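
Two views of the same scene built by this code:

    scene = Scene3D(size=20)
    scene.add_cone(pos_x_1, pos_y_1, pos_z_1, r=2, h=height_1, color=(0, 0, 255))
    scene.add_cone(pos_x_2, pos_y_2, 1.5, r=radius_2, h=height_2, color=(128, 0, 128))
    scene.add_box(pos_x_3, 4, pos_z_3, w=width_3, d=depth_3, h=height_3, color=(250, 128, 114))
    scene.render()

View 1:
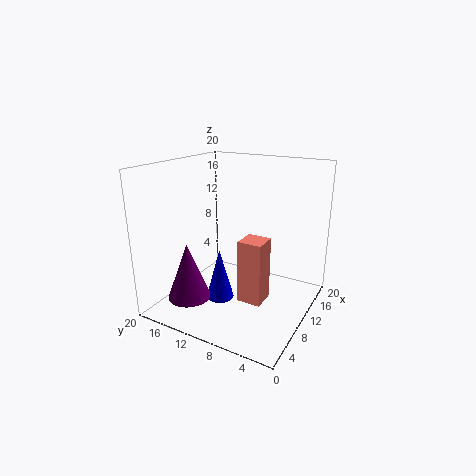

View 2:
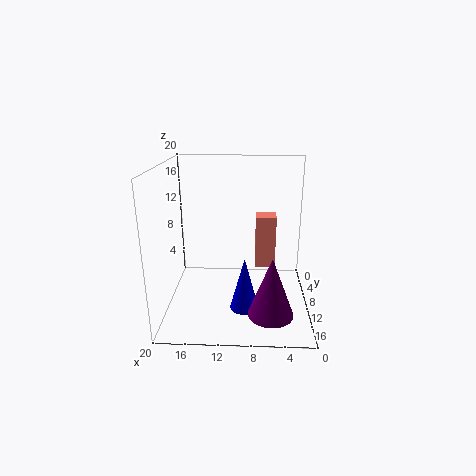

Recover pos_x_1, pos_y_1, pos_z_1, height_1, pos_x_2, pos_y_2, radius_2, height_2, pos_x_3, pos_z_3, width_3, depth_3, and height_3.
pos_x_1 = 9
pos_y_1 = 12.5
pos_z_1 = 0.5
height_1 = 7.5
pos_x_2 = 5.5
pos_y_2 = 15.5
radius_2 = 3
height_2 = 8
pos_x_3 = 4.5
pos_z_3 = 4
width_3 = 3
depth_3 = 3
height_3 = 8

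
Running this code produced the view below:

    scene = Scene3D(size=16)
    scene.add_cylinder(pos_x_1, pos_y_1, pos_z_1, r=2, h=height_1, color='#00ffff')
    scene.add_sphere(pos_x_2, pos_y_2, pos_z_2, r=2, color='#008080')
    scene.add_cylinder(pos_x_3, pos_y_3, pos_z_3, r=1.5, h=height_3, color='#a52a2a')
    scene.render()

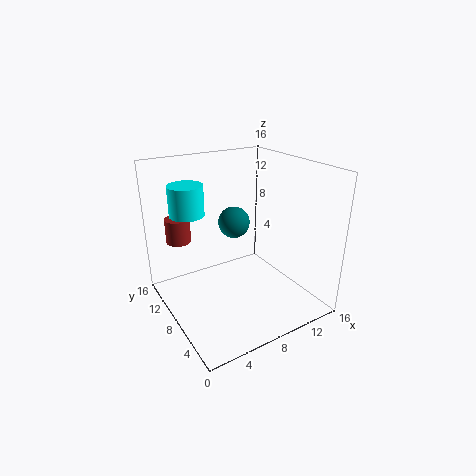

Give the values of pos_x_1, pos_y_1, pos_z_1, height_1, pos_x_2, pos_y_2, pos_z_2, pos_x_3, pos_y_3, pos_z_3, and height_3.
pos_x_1 = 4; pos_y_1 = 12.5; pos_z_1 = 10; height_1 = 3.5; pos_x_2 = 10.5; pos_y_2 = 13; pos_z_2 = 7.5; pos_x_3 = 3.5; pos_y_3 = 14.5; pos_z_3 = 6; height_3 = 3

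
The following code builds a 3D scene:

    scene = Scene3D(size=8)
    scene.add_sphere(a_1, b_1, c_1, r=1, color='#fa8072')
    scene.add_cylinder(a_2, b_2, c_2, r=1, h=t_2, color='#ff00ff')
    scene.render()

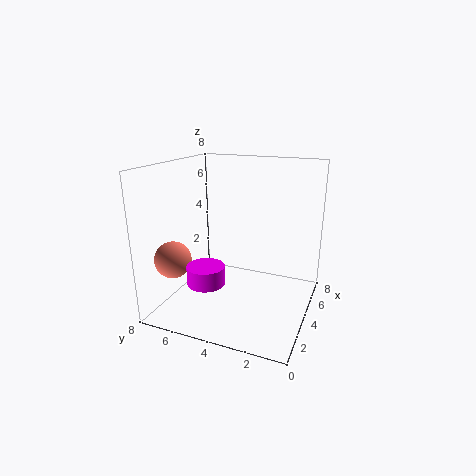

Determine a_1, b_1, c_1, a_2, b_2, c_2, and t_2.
a_1 = 2; b_1 = 7; c_1 = 3; a_2 = 2; b_2 = 5; c_2 = 2; t_2 = 1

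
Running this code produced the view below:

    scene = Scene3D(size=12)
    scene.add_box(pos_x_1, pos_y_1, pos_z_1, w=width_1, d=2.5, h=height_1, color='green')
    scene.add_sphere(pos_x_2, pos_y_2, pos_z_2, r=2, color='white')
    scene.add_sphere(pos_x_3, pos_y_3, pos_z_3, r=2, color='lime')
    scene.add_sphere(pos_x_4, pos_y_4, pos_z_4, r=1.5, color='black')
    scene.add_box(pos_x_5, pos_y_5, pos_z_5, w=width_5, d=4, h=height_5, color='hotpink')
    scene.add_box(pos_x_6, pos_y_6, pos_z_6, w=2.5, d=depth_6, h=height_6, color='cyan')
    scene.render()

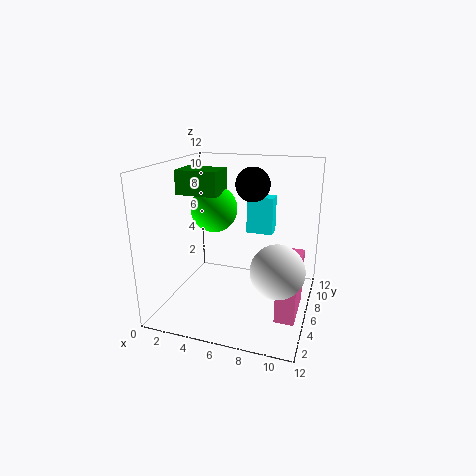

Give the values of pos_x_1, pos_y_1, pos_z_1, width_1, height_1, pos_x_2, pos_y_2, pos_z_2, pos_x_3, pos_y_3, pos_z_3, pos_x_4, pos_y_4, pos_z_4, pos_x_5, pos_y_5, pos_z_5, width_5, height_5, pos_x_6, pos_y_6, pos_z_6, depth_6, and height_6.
pos_x_1 = 1, pos_y_1 = 5, pos_z_1 = 9.5, width_1 = 3.5, height_1 = 2, pos_x_2 = 10, pos_y_2 = 3, pos_z_2 = 5, pos_x_3 = 3.5, pos_y_3 = 7, pos_z_3 = 8, pos_x_4 = 6.5, pos_y_4 = 8.5, pos_z_4 = 10, pos_x_5 = 10, pos_y_5 = 2.5, pos_z_5 = 1, width_5 = 1.5, height_5 = 4.5, pos_x_6 = 5.5, pos_y_6 = 10, pos_z_6 = 5, depth_6 = 1.5, height_6 = 3.5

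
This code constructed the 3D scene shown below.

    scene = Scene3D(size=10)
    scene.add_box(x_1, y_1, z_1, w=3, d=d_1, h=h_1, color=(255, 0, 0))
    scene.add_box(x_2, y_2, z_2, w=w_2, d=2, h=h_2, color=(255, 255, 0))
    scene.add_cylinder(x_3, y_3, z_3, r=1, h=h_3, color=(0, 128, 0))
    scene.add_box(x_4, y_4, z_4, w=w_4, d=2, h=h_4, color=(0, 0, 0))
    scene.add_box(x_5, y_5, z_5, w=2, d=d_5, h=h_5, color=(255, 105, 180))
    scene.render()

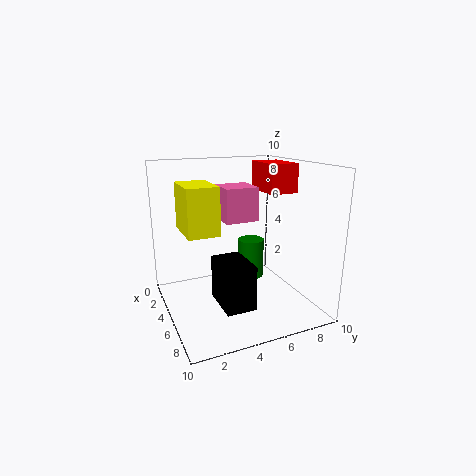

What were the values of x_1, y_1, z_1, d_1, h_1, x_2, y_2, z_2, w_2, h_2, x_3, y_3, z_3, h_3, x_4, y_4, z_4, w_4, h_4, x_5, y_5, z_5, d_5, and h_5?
x_1 = 3
y_1 = 7
z_1 = 8
d_1 = 2
h_1 = 2
x_2 = 4
y_2 = 1
z_2 = 6
w_2 = 3
h_2 = 3
x_3 = 3
y_3 = 7
z_3 = 1
h_3 = 3
x_4 = 5
y_4 = 3
z_4 = 1
w_4 = 3
h_4 = 3
x_5 = 6
y_5 = 3
z_5 = 7
d_5 = 2
h_5 = 2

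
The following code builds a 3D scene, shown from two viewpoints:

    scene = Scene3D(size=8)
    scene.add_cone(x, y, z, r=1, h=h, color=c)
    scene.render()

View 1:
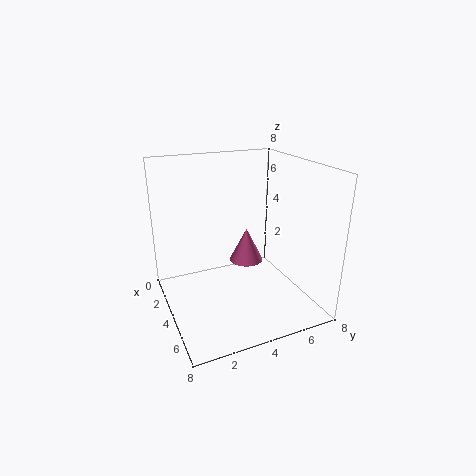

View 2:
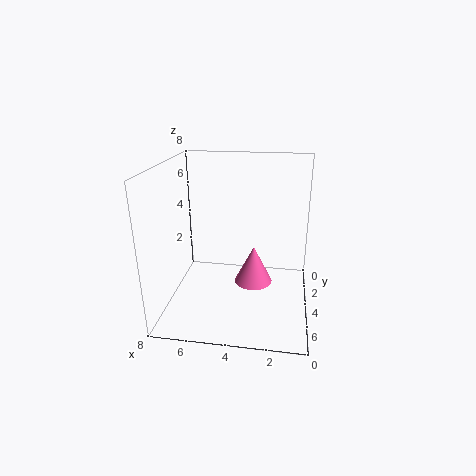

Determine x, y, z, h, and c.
x = 3
y = 5
z = 2
h = 2
c = 'hotpink'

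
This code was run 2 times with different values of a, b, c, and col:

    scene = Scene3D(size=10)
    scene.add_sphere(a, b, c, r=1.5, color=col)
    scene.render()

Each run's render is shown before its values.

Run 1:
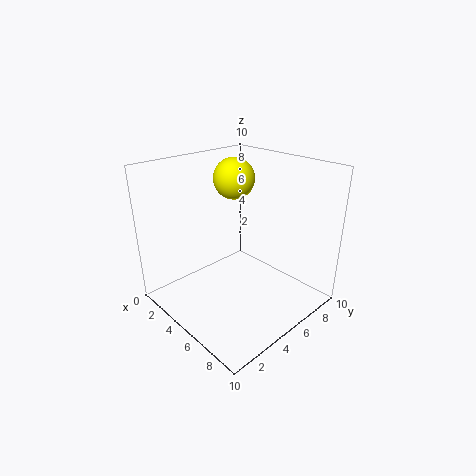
a = 3, b = 6.5, c = 8.5, col = 'yellow'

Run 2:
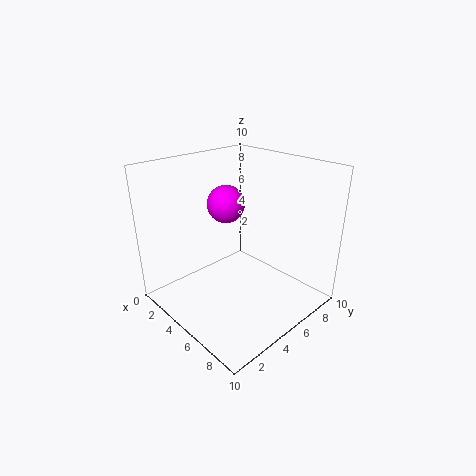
a = 1.5, b = 7, c = 6, col = 'magenta'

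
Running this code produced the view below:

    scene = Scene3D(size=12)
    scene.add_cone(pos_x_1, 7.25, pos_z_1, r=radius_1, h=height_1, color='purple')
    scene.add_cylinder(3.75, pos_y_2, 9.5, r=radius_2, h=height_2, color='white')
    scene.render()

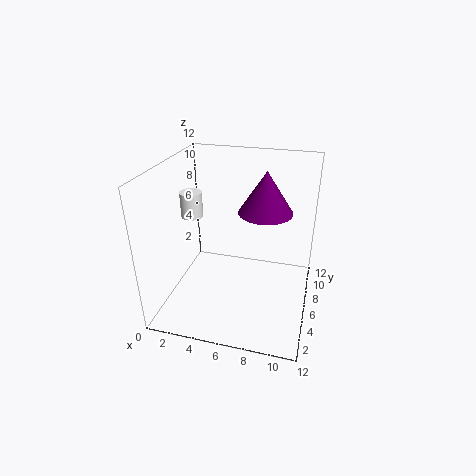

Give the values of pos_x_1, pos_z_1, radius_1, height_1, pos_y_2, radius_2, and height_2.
pos_x_1 = 8, pos_z_1 = 8, radius_1 = 2.25, height_1 = 3.5, pos_y_2 = 2.25, radius_2 = 0.75, height_2 = 1.75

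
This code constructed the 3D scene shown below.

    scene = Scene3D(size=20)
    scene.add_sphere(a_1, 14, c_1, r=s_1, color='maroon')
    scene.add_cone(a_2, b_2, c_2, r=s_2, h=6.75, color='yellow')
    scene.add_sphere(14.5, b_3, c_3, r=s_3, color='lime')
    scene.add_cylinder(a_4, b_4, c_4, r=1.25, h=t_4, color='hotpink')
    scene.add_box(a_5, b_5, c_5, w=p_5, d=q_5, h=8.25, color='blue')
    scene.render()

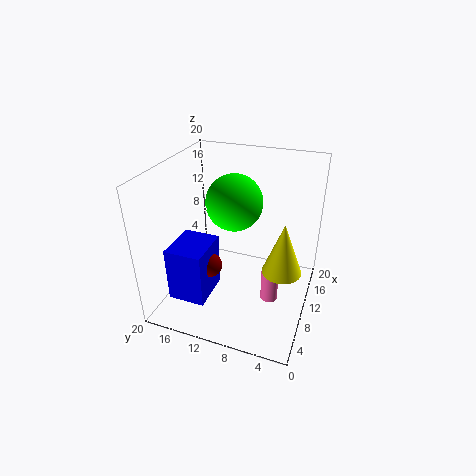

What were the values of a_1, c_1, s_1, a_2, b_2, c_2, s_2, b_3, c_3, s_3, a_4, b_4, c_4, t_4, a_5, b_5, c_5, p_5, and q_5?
a_1 = 9; c_1 = 5; s_1 = 1.75; a_2 = 7; b_2 = 3; c_2 = 8.25; s_2 = 2.5; b_3 = 12.25; c_3 = 13; s_3 = 4.25; a_4 = 10.5; b_4 = 5.25; c_4 = 0.25; t_4 = 5; a_5 = 5.25; b_5 = 13.75; c_5 = 0.25; p_5 = 6.5; q_5 = 5.5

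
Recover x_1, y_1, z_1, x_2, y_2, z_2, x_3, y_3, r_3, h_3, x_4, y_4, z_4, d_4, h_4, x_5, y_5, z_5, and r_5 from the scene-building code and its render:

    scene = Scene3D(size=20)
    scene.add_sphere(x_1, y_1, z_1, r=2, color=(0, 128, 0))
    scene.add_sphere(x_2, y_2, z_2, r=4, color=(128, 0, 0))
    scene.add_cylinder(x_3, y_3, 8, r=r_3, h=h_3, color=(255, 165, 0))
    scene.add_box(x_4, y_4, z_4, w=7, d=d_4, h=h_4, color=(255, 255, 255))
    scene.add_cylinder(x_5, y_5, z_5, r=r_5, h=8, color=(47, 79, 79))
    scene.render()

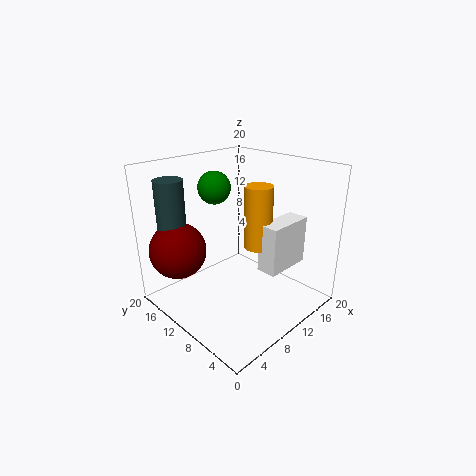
x_1 = 6, y_1 = 10, z_1 = 18, x_2 = 4, y_2 = 16, z_2 = 8, x_3 = 13, y_3 = 9, r_3 = 2, h_3 = 9, x_4 = 12, y_4 = 5, z_4 = 5, d_4 = 3, h_4 = 7, x_5 = 4, y_5 = 17, z_5 = 10, r_5 = 2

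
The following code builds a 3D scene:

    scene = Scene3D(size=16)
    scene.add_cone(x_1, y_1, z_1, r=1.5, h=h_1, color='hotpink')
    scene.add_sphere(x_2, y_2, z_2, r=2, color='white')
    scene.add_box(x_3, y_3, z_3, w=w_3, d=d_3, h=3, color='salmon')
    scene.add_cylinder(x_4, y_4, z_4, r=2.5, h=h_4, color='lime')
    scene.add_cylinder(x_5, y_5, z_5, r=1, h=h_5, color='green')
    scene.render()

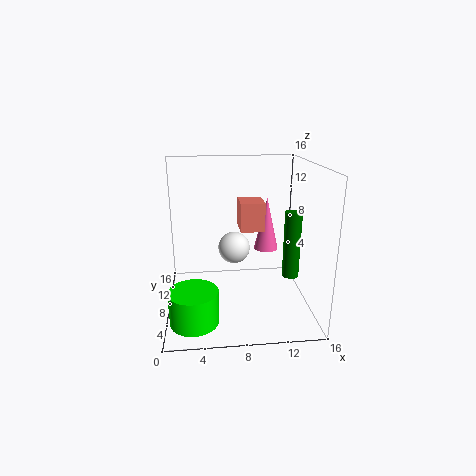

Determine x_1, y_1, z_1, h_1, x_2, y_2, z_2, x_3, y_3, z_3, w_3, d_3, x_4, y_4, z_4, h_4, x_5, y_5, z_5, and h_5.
x_1 = 12
y_1 = 12
z_1 = 5
h_1 = 6.5
x_2 = 8
y_2 = 12.5
z_2 = 5
x_3 = 8
y_3 = 5.5
z_3 = 9.5
w_3 = 2.5
d_3 = 3
x_4 = 3
y_4 = 3
z_4 = 1
h_4 = 3.5
x_5 = 14.5
y_5 = 9
z_5 = 2.5
h_5 = 8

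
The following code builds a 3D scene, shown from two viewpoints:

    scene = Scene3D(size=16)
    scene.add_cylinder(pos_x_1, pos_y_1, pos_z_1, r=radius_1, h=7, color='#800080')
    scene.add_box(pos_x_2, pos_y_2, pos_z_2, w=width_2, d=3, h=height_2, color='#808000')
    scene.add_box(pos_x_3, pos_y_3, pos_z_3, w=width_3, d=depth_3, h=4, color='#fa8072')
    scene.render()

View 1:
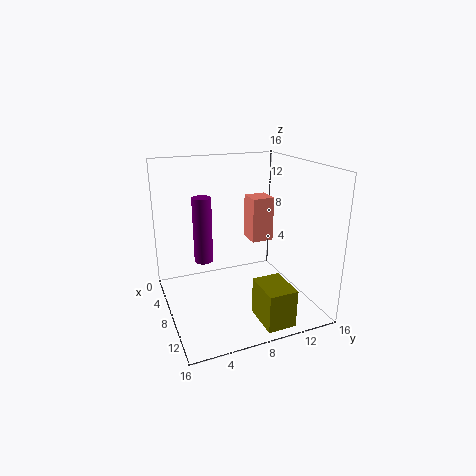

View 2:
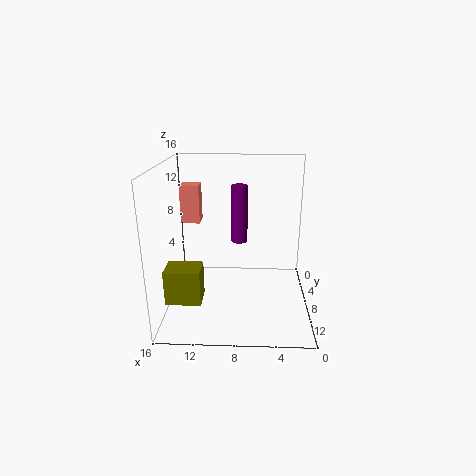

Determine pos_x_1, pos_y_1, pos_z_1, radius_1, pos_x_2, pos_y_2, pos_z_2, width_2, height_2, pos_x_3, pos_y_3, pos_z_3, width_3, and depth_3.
pos_x_1 = 8; pos_y_1 = 4; pos_z_1 = 6; radius_1 = 1; pos_x_2 = 12; pos_y_2 = 8; pos_z_2 = 1; width_2 = 4; height_2 = 4; pos_x_3 = 12; pos_y_3 = 7; pos_z_3 = 10; width_3 = 2; depth_3 = 2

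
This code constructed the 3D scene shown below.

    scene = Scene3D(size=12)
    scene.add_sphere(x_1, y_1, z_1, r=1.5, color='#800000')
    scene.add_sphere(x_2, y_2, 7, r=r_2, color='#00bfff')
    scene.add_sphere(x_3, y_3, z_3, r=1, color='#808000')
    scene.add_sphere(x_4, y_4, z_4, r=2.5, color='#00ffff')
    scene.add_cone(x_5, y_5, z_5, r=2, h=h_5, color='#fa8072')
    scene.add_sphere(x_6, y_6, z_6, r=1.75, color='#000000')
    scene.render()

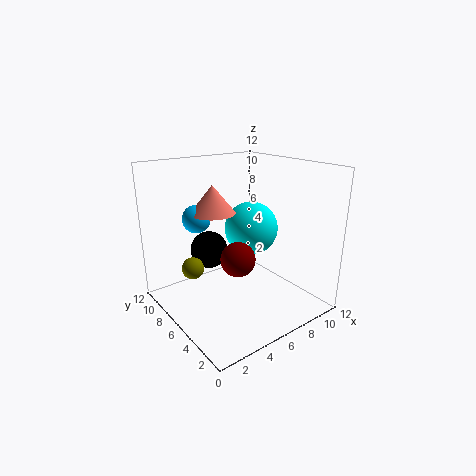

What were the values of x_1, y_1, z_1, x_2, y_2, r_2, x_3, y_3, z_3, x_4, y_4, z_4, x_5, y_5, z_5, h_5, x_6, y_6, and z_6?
x_1 = 6; y_1 = 6; z_1 = 4; x_2 = 4.25; y_2 = 9.75; r_2 = 1.25; x_3 = 3.5; y_3 = 9.5; z_3 = 2.5; x_4 = 9.25; y_4 = 8.25; z_4 = 5.5; x_5 = 5.5; y_5 = 9; z_5 = 7.5; h_5 = 2.5; x_6 = 5.75; y_6 = 10.25; z_6 = 3.5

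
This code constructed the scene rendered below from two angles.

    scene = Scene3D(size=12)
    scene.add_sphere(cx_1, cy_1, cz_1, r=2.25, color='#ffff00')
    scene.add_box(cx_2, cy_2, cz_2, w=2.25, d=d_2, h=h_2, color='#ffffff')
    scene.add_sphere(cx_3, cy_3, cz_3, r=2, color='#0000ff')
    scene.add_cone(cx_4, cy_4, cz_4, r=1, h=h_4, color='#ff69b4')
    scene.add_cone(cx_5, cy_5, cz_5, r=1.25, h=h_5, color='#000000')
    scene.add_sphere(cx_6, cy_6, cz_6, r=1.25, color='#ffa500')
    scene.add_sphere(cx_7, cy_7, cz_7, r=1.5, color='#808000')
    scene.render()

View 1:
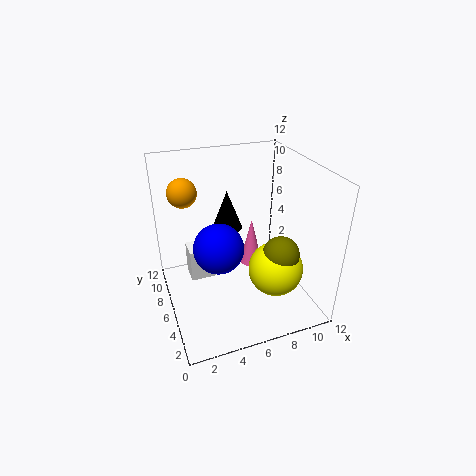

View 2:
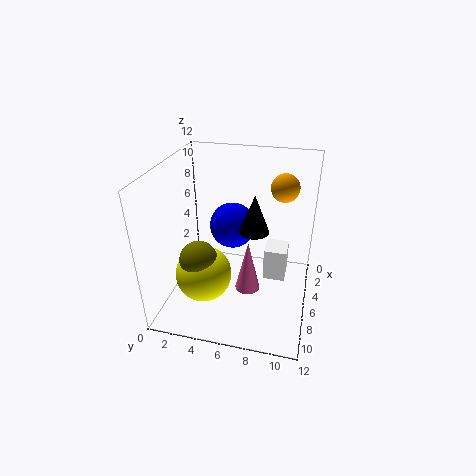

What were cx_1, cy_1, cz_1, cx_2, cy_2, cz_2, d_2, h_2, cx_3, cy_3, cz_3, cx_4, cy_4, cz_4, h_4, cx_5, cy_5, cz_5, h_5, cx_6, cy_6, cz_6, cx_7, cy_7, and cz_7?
cx_1 = 8.5
cy_1 = 3.75
cz_1 = 3.75
cx_2 = 2.25
cy_2 = 8
cz_2 = 1
d_2 = 2
h_2 = 3
cx_3 = 4
cy_3 = 5
cz_3 = 6
cx_4 = 7.75
cy_4 = 7.25
cz_4 = 2.5
h_4 = 4.25
cx_5 = 5.5
cy_5 = 7.25
cz_5 = 6.5
h_5 = 3.25
cx_6 = 2.25
cy_6 = 9.25
cz_6 = 9.25
cx_7 = 8.75
cy_7 = 3.5
cz_7 = 5.25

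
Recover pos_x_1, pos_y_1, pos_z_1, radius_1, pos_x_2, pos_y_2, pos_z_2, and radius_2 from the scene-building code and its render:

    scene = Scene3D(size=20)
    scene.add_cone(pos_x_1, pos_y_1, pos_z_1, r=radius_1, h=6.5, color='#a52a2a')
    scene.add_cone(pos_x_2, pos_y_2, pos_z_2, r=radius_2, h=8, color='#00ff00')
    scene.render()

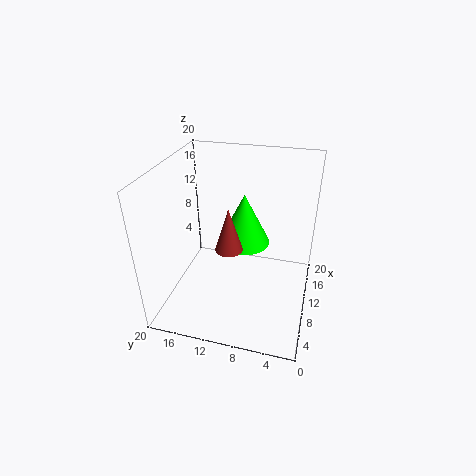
pos_x_1 = 10.5
pos_y_1 = 11.5
pos_z_1 = 7.5
radius_1 = 2
pos_x_2 = 15.5
pos_y_2 = 10.5
pos_z_2 = 6
radius_2 = 4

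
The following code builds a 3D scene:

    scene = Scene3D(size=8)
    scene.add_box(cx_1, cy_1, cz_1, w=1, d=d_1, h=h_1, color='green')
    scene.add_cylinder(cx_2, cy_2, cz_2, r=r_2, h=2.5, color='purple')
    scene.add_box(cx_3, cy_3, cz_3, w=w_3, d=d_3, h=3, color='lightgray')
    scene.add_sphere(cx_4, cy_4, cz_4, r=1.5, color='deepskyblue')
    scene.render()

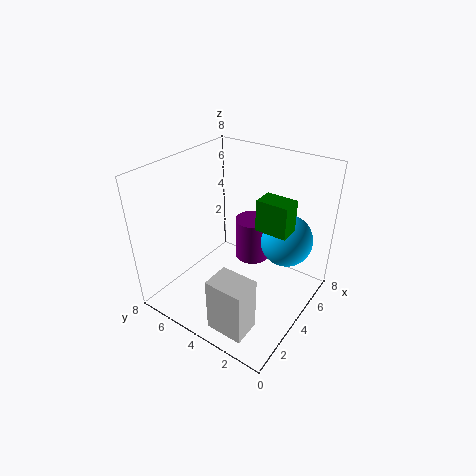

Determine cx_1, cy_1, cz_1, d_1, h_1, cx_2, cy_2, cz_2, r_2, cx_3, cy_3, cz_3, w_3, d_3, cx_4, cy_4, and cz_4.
cx_1 = 2.5
cy_1 = 0.5
cz_1 = 6
d_1 = 1.5
h_1 = 1.5
cx_2 = 5.5
cy_2 = 4
cz_2 = 2
r_2 = 1
cx_3 = 0.5
cy_3 = 1.5
cz_3 = 0.5
w_3 = 1.5
d_3 = 2
cx_4 = 6
cy_4 = 2
cz_4 = 3.5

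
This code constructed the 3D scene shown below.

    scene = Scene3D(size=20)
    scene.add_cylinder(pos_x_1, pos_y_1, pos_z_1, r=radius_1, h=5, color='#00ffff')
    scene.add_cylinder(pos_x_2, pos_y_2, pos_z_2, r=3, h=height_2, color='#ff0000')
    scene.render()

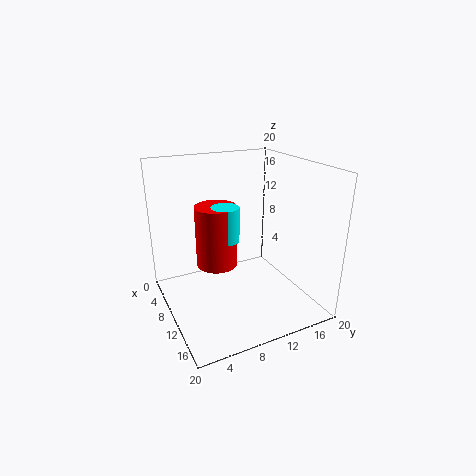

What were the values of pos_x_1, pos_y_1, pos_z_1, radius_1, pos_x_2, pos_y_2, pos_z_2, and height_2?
pos_x_1 = 8; pos_y_1 = 9; pos_z_1 = 9; radius_1 = 2; pos_x_2 = 7; pos_y_2 = 8; pos_z_2 = 5; height_2 = 9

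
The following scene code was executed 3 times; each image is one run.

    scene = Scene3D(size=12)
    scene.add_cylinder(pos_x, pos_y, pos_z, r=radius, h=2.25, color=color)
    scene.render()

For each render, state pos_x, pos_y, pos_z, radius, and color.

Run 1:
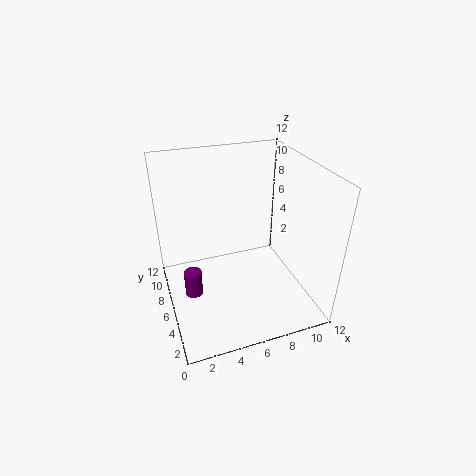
pos_x = 2; pos_y = 6.25; pos_z = 1; radius = 0.75; color = 'purple'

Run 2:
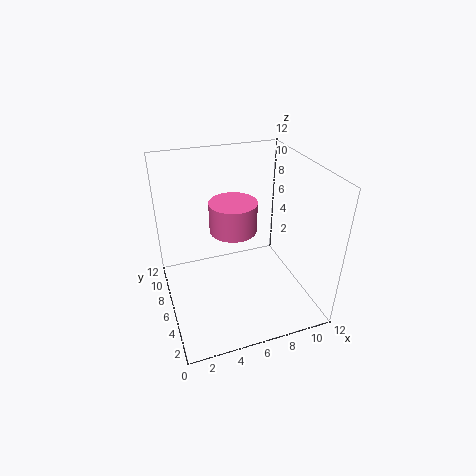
pos_x = 5; pos_y = 4.25; pos_z = 8; radius = 1.75; color = 'hotpink'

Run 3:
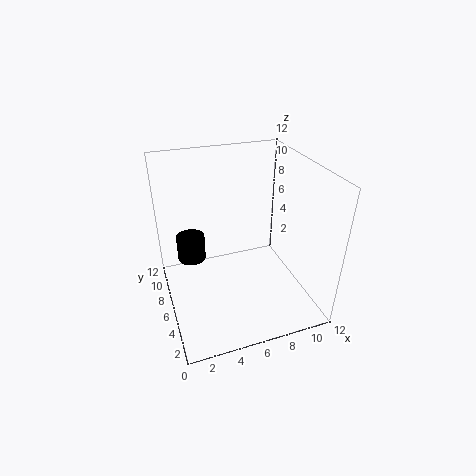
pos_x = 2.5; pos_y = 8.75; pos_z = 3; radius = 1.25; color = 'black'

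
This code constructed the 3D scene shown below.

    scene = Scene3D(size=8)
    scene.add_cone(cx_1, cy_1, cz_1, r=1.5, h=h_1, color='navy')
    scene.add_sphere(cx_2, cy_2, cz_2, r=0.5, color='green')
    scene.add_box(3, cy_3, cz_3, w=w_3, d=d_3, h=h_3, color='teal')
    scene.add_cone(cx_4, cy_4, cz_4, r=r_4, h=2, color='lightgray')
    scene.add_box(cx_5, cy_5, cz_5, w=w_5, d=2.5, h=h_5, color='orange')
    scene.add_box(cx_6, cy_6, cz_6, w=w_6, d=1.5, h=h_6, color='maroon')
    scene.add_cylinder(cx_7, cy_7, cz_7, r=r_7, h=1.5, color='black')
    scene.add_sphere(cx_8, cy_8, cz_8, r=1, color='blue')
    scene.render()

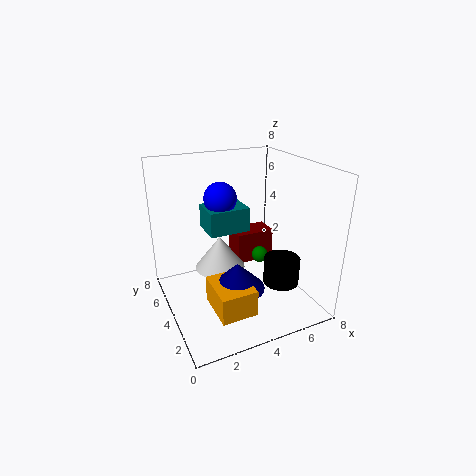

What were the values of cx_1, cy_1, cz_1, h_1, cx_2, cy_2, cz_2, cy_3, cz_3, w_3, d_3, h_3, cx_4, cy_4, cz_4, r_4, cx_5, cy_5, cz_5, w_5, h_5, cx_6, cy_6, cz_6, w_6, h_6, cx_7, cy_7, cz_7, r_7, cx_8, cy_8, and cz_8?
cx_1 = 3.5
cy_1 = 3
cz_1 = 1.5
h_1 = 1.5
cx_2 = 6
cy_2 = 5
cz_2 = 2
cy_3 = 5.5
cz_3 = 3.5
w_3 = 2.5
d_3 = 2
h_3 = 1.5
cx_4 = 3.5
cy_4 = 5.5
cz_4 = 1.5
r_4 = 1.5
cx_5 = 2
cy_5 = 1.5
cz_5 = 0.5
w_5 = 2
h_5 = 1.5
cx_6 = 5
cy_6 = 6
cz_6 = 1
w_6 = 2.5
h_6 = 2
cx_7 = 6
cy_7 = 2.5
cz_7 = 1.5
r_7 = 1
cx_8 = 4
cy_8 = 6.5
cz_8 = 5.5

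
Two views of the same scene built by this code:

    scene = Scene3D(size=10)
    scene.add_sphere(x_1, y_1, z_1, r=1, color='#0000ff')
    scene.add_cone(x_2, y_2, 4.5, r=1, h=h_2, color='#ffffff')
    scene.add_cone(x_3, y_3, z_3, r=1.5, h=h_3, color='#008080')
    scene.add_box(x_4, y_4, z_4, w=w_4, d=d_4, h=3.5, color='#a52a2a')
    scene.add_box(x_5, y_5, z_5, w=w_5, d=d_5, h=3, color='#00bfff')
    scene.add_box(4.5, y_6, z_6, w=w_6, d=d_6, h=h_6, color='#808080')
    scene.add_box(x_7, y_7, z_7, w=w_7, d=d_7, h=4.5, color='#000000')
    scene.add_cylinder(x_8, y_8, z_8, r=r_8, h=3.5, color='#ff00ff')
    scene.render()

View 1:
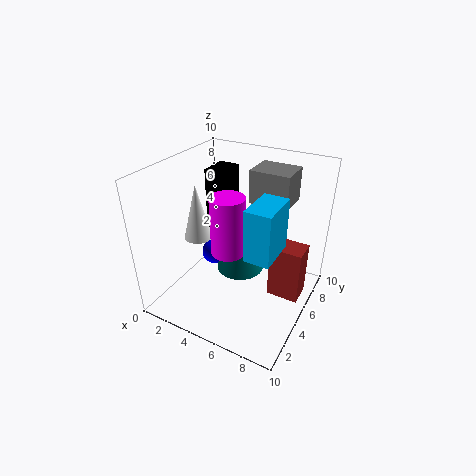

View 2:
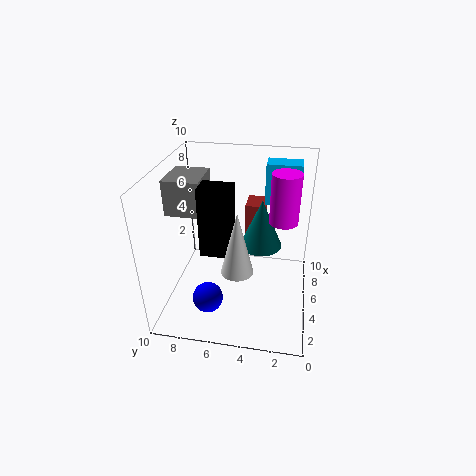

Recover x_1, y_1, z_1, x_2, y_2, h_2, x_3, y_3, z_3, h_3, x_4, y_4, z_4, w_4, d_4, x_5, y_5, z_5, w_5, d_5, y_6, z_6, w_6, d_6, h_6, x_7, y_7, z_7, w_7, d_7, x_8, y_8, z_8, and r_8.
x_1 = 2, y_1 = 6.5, z_1 = 2, x_2 = 2, y_2 = 4.5, h_2 = 4, x_3 = 6, y_3 = 3.5, z_3 = 4, h_3 = 3.5, x_4 = 8, y_4 = 3.5, z_4 = 2.5, w_4 = 2, d_4 = 1.5, x_5 = 7.5, y_5 = 1, z_5 = 6.5, w_5 = 1.5, d_5 = 2.5, y_6 = 7.5, z_6 = 6.5, w_6 = 3, d_6 = 2.5, h_6 = 2.5, x_7 = 2.5, y_7 = 5, z_7 = 5, w_7 = 1.5, d_7 = 2, x_8 = 6, y_8 = 2, z_8 = 6, r_8 = 1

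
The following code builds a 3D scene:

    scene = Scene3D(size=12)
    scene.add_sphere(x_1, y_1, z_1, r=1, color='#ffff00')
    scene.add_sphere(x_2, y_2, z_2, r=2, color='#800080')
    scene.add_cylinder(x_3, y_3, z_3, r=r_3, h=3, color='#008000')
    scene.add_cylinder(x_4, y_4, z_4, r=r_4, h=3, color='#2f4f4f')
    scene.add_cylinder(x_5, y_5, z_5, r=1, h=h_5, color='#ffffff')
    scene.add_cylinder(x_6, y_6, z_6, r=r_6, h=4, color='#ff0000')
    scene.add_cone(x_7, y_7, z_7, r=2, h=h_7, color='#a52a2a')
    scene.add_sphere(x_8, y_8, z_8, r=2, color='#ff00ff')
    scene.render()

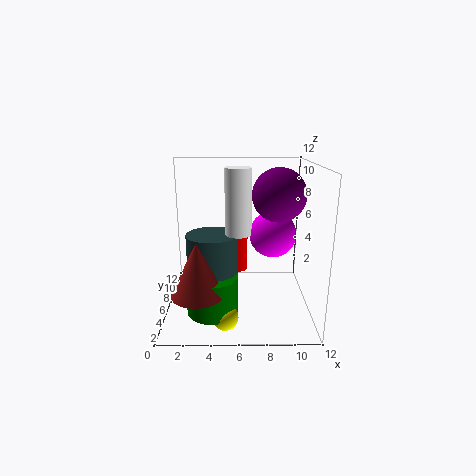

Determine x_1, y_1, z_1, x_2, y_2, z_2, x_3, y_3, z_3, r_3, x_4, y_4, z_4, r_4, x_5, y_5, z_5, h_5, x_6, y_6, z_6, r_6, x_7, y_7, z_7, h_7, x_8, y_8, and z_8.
x_1 = 5, y_1 = 2, z_1 = 1, x_2 = 9, y_2 = 4, z_2 = 10, x_3 = 4, y_3 = 3, z_3 = 1, r_3 = 2, x_4 = 4, y_4 = 4, z_4 = 4, r_4 = 2, x_5 = 6, y_5 = 4, z_5 = 7, h_5 = 5, x_6 = 6, y_6 = 11, z_6 = 1, r_6 = 1, x_7 = 3, y_7 = 2, z_7 = 3, h_7 = 4, x_8 = 9, y_8 = 7, z_8 = 6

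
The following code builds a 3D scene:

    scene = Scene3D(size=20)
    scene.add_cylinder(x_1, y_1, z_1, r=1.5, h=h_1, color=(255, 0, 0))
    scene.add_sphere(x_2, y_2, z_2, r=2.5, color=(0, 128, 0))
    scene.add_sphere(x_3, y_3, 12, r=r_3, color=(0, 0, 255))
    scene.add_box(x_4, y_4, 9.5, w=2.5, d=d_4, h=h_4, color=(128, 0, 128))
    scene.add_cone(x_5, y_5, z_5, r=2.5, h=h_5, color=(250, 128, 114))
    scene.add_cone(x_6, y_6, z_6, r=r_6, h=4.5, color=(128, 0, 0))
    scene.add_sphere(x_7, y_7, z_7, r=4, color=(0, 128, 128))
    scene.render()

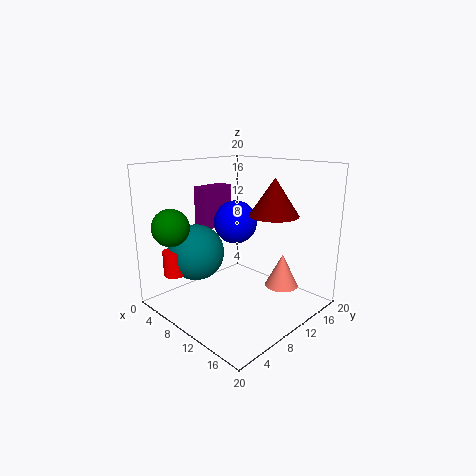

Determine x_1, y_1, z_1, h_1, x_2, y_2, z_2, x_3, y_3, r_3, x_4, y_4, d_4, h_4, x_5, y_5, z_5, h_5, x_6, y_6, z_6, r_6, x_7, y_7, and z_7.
x_1 = 4.5
y_1 = 3
z_1 = 5
h_1 = 3.5
x_2 = 5
y_2 = 2.5
z_2 = 12
x_3 = 9
y_3 = 10.5
r_3 = 3
x_4 = 0.5
y_4 = 10
d_4 = 5.5
h_4 = 6.5
x_5 = 13
y_5 = 16.5
z_5 = 1.5
h_5 = 5
x_6 = 16.5
y_6 = 9.5
z_6 = 14.5
r_6 = 3
x_7 = 5
y_7 = 6.5
z_7 = 7.5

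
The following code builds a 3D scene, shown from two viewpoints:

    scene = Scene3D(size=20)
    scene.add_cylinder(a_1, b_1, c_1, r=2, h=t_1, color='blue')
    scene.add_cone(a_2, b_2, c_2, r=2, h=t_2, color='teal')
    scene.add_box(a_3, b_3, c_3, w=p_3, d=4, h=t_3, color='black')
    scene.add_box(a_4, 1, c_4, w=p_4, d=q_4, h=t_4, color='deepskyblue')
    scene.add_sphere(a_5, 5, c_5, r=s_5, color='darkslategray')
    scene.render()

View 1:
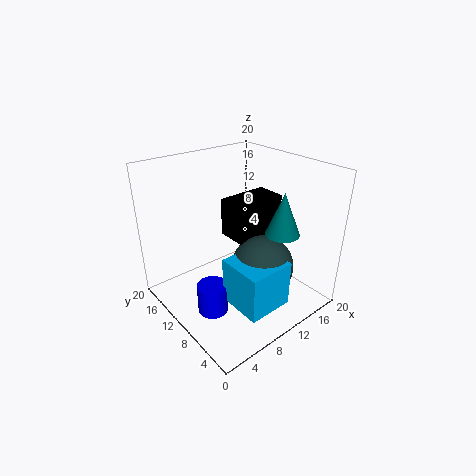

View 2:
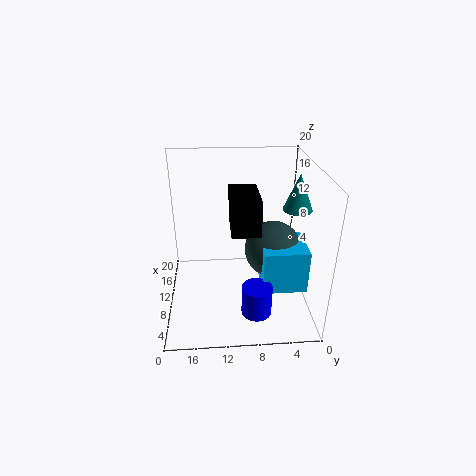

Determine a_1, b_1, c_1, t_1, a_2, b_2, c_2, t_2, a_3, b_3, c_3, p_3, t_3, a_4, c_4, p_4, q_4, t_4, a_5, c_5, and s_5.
a_1 = 4, b_1 = 8, c_1 = 2, t_1 = 4, a_2 = 10, b_2 = 2, c_2 = 14, t_2 = 5, a_3 = 8, b_3 = 7, c_3 = 11, p_3 = 7, t_3 = 5, a_4 = 5, c_4 = 4, p_4 = 6, q_4 = 6, t_4 = 6, a_5 = 10, c_5 = 8, s_5 = 4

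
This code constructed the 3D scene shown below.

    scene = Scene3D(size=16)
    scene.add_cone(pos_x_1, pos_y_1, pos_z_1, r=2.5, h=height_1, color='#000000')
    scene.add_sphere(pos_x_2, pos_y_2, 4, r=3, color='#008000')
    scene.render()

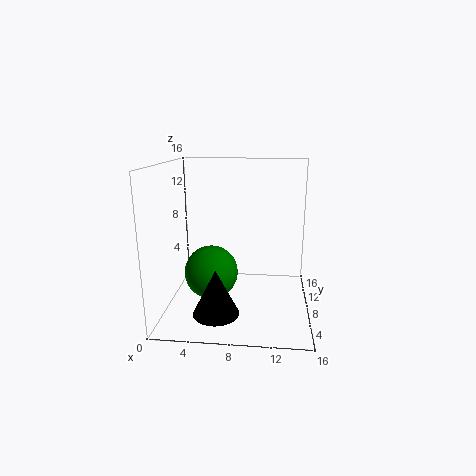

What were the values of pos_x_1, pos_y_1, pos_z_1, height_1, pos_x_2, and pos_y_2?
pos_x_1 = 6, pos_y_1 = 4.5, pos_z_1 = 0.5, height_1 = 5, pos_x_2 = 5, pos_y_2 = 7.5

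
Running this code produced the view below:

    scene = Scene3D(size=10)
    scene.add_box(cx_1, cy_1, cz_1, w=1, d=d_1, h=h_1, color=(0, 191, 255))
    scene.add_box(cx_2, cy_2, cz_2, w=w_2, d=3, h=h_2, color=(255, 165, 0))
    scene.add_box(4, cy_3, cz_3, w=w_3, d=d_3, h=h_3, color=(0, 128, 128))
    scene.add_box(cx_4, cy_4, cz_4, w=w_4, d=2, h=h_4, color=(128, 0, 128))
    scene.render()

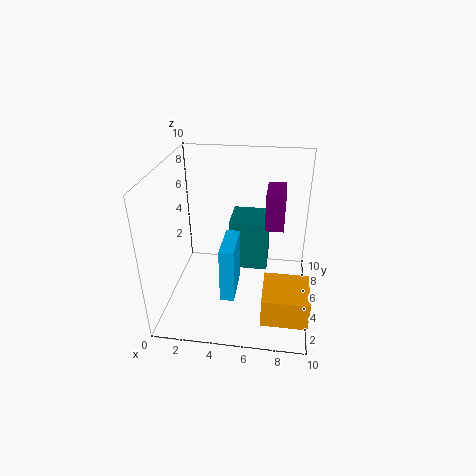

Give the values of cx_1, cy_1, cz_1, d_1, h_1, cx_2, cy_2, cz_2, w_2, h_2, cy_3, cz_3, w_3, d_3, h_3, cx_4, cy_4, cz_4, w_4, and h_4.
cx_1 = 4; cy_1 = 3; cz_1 = 1; d_1 = 3; h_1 = 4; cx_2 = 7; cy_2 = 1; cz_2 = 1; w_2 = 3; h_2 = 2; cy_3 = 7; cz_3 = 1; w_3 = 3; d_3 = 3; h_3 = 4; cx_4 = 7; cy_4 = 1; cz_4 = 8; w_4 = 1; h_4 = 2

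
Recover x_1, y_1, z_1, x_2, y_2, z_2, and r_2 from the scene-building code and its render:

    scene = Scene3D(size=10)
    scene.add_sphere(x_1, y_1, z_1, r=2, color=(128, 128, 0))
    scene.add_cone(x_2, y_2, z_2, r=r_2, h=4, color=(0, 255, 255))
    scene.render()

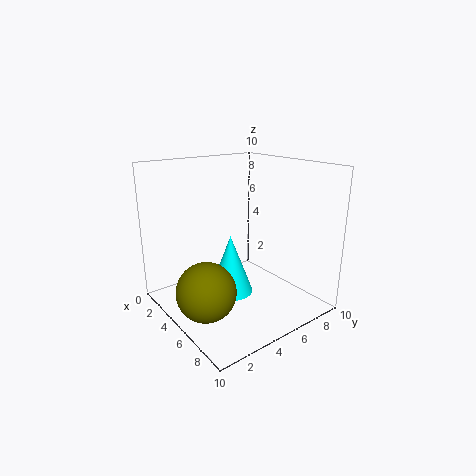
x_1 = 5.5
y_1 = 2
z_1 = 2
x_2 = 5.5
y_2 = 4
z_2 = 1.5
r_2 = 1.5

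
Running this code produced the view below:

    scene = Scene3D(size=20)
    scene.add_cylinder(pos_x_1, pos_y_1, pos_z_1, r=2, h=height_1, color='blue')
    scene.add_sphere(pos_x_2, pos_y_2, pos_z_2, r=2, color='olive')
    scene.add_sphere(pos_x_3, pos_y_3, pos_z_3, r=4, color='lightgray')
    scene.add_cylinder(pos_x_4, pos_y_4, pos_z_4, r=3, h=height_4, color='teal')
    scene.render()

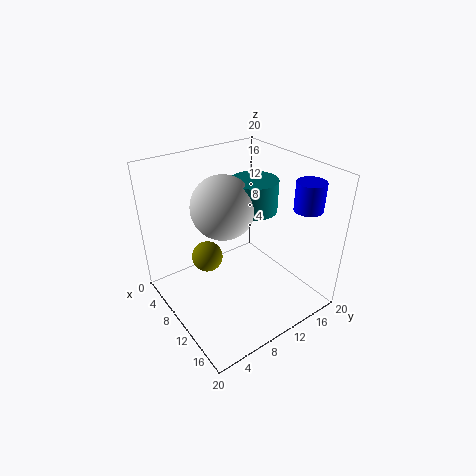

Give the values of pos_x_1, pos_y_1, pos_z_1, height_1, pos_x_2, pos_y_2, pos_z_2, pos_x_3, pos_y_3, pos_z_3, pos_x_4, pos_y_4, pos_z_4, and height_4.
pos_x_1 = 15, pos_y_1 = 18, pos_z_1 = 14, height_1 = 4, pos_x_2 = 10, pos_y_2 = 5, pos_z_2 = 9, pos_x_3 = 11, pos_y_3 = 7, pos_z_3 = 16, pos_x_4 = 12, pos_y_4 = 11, pos_z_4 = 15, height_4 = 4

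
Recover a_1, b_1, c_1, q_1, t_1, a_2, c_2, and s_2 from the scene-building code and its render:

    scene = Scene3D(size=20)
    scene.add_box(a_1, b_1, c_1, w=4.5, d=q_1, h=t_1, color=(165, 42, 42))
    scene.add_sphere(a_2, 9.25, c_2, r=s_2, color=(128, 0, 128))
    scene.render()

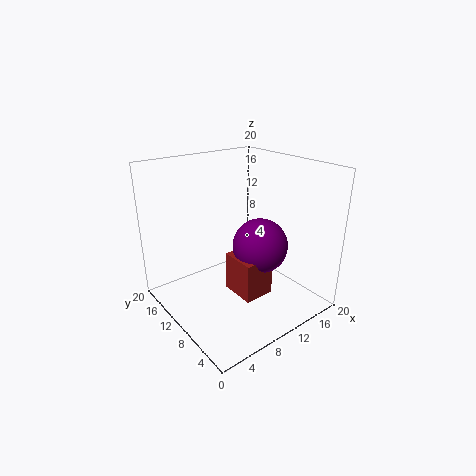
a_1 = 9.25, b_1 = 6.75, c_1 = 1.25, q_1 = 5.25, t_1 = 5.75, a_2 = 13.5, c_2 = 8, s_2 = 4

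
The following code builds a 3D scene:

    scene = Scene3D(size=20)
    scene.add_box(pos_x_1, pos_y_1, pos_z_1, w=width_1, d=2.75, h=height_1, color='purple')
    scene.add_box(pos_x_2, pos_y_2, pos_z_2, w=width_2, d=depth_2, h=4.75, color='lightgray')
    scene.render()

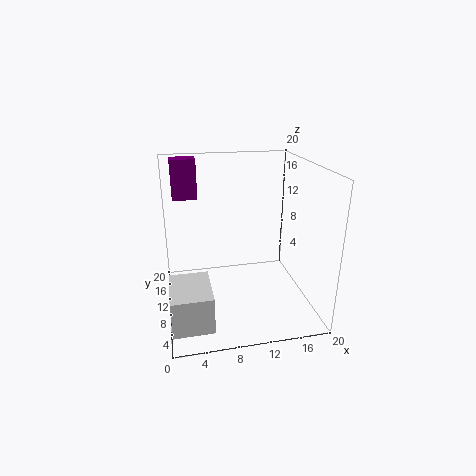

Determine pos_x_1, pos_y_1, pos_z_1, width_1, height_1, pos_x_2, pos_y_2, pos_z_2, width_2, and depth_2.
pos_x_1 = 1.5, pos_y_1 = 16.75, pos_z_1 = 13.75, width_1 = 3.75, height_1 = 6, pos_x_2 = 0.25, pos_y_2 = 0.5, pos_z_2 = 2.25, width_2 = 5, depth_2 = 6.5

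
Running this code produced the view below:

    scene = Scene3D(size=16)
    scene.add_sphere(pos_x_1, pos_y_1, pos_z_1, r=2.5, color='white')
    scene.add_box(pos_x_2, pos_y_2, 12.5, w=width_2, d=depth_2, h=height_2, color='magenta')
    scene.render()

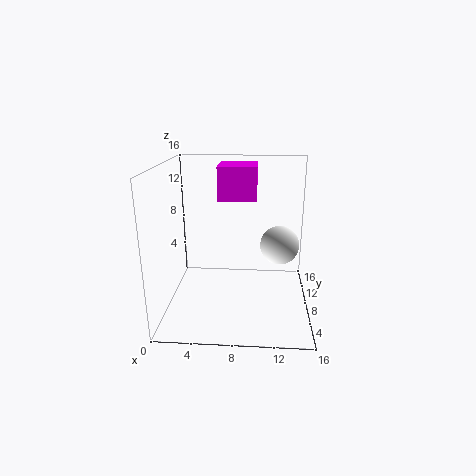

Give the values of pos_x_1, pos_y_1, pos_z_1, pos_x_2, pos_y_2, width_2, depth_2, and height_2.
pos_x_1 = 13; pos_y_1 = 13.5; pos_z_1 = 5; pos_x_2 = 6; pos_y_2 = 6.5; width_2 = 4; depth_2 = 4; height_2 = 3.5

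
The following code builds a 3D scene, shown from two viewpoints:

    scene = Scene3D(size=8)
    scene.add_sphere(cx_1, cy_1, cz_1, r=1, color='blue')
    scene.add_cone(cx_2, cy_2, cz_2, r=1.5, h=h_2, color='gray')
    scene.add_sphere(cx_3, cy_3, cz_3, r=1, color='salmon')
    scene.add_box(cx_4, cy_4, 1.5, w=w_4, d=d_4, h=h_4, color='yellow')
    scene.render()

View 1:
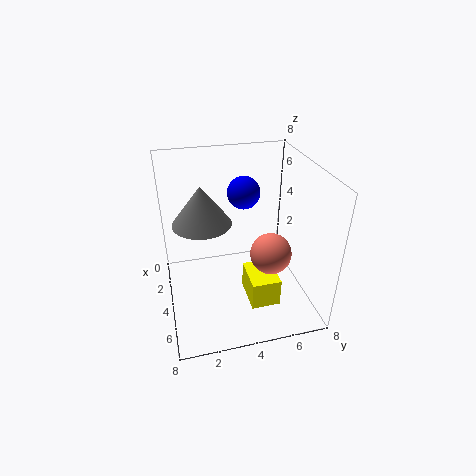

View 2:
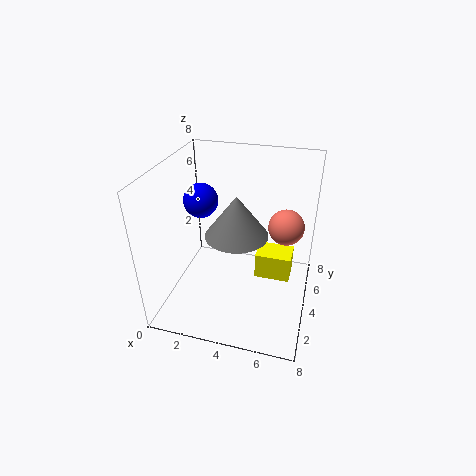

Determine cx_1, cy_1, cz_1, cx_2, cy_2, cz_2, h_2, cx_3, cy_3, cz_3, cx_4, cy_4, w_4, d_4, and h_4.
cx_1 = 1.5
cy_1 = 5
cz_1 = 5.5
cx_2 = 4.5
cy_2 = 2
cz_2 = 5.5
h_2 = 2
cx_3 = 6.5
cy_3 = 5
cz_3 = 4.5
cx_4 = 5
cy_4 = 4
w_4 = 2
d_4 = 1.5
h_4 = 1.5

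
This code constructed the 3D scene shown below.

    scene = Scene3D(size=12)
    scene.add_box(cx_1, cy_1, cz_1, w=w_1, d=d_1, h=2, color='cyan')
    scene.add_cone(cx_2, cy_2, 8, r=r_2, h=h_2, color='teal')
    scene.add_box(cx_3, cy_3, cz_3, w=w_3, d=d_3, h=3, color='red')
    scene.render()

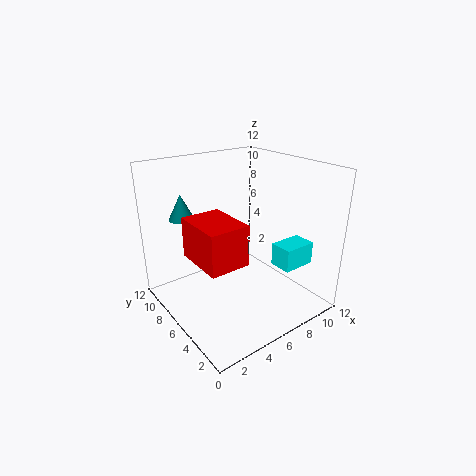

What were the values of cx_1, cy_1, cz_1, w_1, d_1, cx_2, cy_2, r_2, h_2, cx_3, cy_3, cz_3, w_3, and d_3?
cx_1 = 9, cy_1 = 3, cz_1 = 3, w_1 = 3, d_1 = 2, cx_2 = 2, cy_2 = 8, r_2 = 1, h_2 = 2, cx_3 = 1, cy_3 = 2, cz_3 = 6, w_3 = 3, d_3 = 4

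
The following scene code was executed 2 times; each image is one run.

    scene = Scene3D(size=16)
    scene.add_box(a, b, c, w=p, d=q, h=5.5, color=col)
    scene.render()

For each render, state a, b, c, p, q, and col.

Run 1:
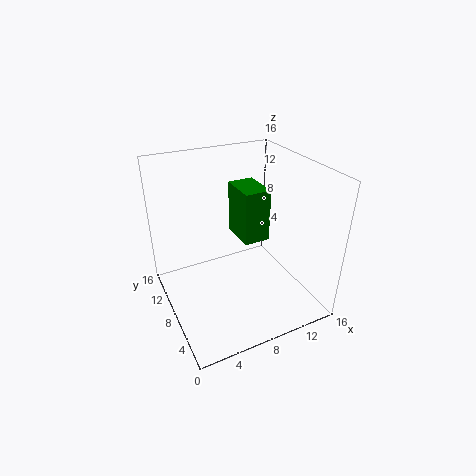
a = 7.5
b = 5.25
c = 8.75
p = 2.75
q = 4
col = 'green'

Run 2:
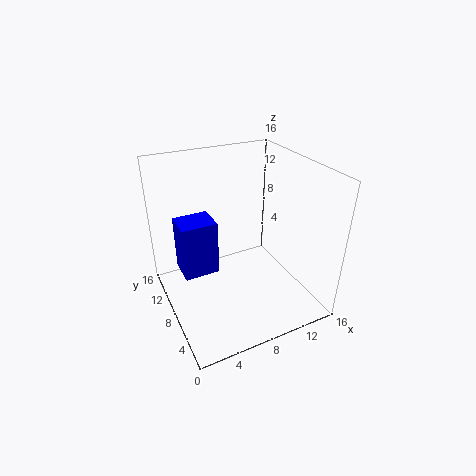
a = 1
b = 5.25
c = 6.5
p = 3.5
q = 3
col = 'blue'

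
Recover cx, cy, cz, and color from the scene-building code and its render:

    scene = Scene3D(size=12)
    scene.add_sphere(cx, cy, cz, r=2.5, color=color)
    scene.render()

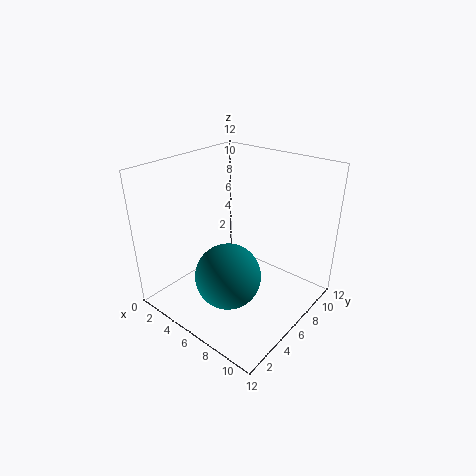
cx = 7.5; cy = 3; cz = 4.5; color = 'teal'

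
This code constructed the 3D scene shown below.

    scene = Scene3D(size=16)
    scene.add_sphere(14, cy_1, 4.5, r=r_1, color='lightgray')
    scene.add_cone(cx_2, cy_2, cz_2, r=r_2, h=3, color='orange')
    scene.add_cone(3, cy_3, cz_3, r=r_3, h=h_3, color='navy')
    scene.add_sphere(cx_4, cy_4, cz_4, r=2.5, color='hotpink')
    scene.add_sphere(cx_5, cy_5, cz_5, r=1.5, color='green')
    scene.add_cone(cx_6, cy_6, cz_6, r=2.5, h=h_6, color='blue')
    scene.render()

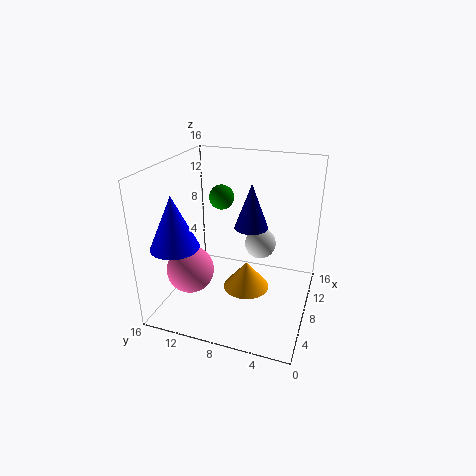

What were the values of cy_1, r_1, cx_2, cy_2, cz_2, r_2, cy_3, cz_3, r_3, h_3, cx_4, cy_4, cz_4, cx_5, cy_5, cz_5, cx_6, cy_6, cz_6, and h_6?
cy_1 = 7, r_1 = 2, cx_2 = 6.5, cy_2 = 6.5, cz_2 = 3, r_2 = 2.5, cy_3 = 5, cz_3 = 12, r_3 = 1.5, h_3 = 4, cx_4 = 4, cy_4 = 12, cz_4 = 5.5, cx_5 = 12, cy_5 = 11.5, cz_5 = 11, cx_6 = 3, cy_6 = 13, cz_6 = 8.5, h_6 = 5.5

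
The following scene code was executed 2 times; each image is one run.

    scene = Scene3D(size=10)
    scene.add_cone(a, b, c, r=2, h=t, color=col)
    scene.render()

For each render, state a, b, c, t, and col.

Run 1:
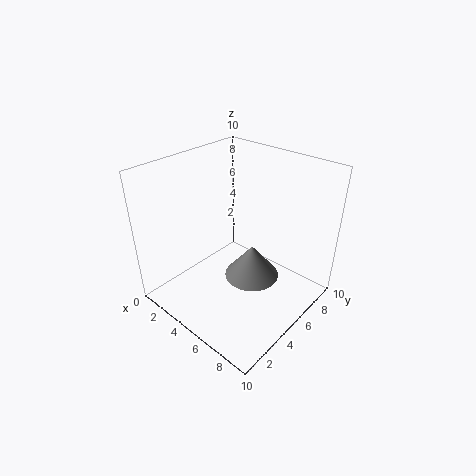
a = 5.5; b = 6; c = 1.5; t = 2.5; col = 'gray'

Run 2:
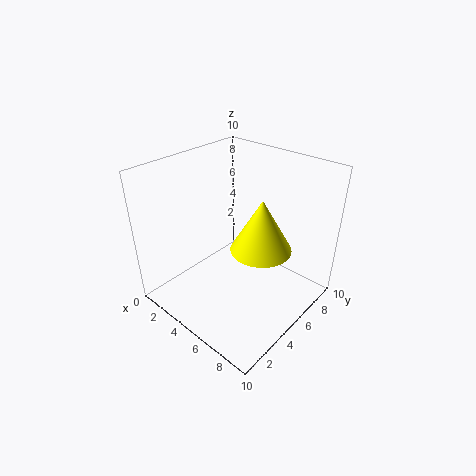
a = 7; b = 5; c = 5; t = 3.5; col = 'yellow'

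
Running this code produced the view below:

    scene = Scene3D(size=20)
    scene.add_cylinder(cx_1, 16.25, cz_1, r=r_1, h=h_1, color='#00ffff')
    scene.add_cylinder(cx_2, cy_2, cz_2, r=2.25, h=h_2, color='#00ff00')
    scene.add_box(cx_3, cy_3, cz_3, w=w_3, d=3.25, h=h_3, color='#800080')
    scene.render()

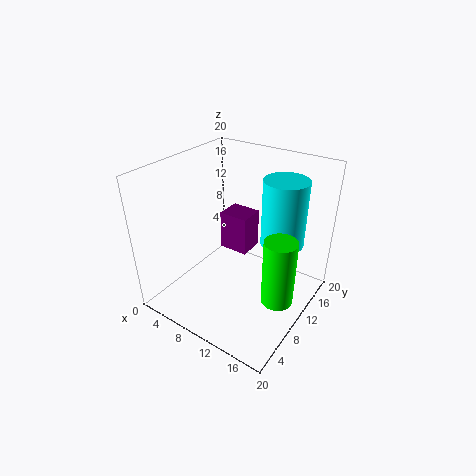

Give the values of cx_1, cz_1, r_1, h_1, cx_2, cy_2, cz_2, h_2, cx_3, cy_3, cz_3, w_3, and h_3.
cx_1 = 13.75
cz_1 = 7.25
r_1 = 3.25
h_1 = 10
cx_2 = 16.5
cy_2 = 10.25
cz_2 = 1.75
h_2 = 9.75
cx_3 = 9
cy_3 = 7.5
cz_3 = 9.75
w_3 = 3.75
h_3 = 5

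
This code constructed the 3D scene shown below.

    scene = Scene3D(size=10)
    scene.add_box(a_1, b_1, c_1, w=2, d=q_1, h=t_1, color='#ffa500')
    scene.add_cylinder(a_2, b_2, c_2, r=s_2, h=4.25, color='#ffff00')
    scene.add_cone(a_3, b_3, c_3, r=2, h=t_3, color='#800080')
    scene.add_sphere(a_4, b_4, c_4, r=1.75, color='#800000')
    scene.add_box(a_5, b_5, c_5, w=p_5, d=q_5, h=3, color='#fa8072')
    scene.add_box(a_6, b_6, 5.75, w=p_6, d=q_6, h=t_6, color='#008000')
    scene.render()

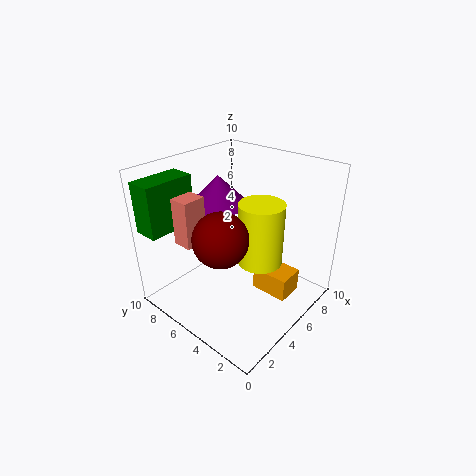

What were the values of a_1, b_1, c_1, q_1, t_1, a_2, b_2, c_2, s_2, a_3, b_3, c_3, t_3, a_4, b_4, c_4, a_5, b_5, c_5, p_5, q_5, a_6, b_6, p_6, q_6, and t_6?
a_1 = 6.25; b_1 = 1.75; c_1 = 0.25; q_1 = 2.75; t_1 = 1.75; a_2 = 5.25; b_2 = 3.25; c_2 = 3.75; s_2 = 1.5; a_3 = 4.75; b_3 = 6.5; c_3 = 7.25; t_3 = 2; a_4 = 2.5; b_4 = 4.25; c_4 = 6.25; a_5 = 1; b_5 = 5.5; c_5 = 5.75; p_5 = 1.5; q_5 = 1.25; a_6 = 0.25; b_6 = 8; p_6 = 3.5; q_6 = 1.75; t_6 = 3.5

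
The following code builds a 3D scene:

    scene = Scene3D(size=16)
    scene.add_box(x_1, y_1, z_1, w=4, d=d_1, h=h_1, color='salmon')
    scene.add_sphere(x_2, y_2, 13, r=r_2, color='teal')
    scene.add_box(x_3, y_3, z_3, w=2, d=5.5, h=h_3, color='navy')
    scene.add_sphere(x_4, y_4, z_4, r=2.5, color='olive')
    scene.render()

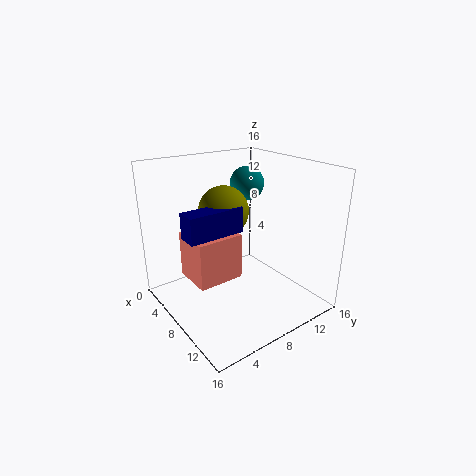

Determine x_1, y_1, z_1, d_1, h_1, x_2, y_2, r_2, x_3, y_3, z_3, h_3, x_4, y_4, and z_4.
x_1 = 8
y_1 = 1
z_1 = 6
d_1 = 4.5
h_1 = 4.5
x_2 = 5
y_2 = 11.5
r_2 = 2
x_3 = 9.5
y_3 = 0.5
z_3 = 10.5
h_3 = 2.5
x_4 = 9
y_4 = 5.5
z_4 = 12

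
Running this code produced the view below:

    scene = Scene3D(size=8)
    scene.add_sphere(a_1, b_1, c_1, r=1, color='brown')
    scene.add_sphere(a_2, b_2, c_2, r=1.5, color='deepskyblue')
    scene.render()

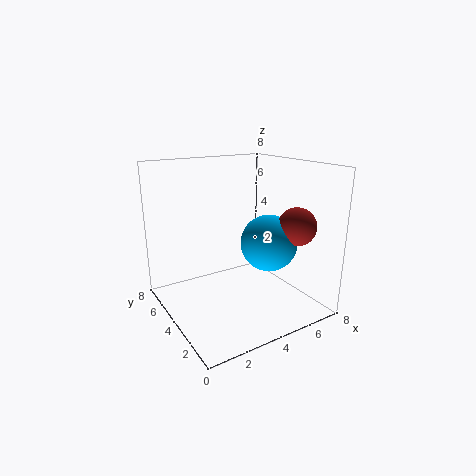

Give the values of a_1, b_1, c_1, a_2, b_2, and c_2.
a_1 = 6, b_1 = 1.5, c_1 = 5, a_2 = 5, b_2 = 2.5, c_2 = 4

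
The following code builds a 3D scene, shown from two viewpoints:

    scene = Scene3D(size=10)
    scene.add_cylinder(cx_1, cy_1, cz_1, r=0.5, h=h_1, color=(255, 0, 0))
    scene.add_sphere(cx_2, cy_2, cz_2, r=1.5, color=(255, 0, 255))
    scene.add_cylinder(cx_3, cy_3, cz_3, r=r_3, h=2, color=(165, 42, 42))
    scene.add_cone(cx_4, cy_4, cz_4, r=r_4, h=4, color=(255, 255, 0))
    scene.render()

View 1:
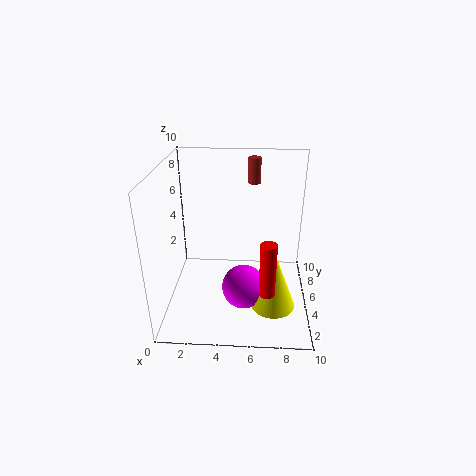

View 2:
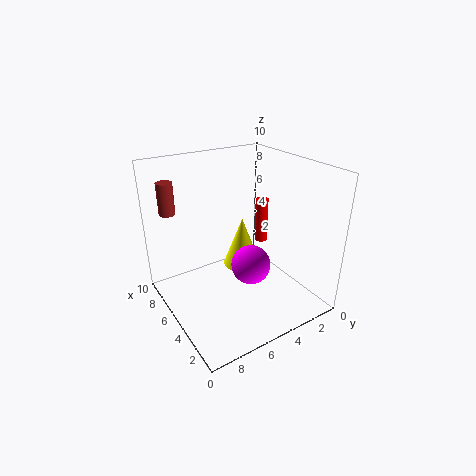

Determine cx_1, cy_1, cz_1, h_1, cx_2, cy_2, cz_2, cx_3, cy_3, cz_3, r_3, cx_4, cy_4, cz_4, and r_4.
cx_1 = 7
cy_1 = 1.5
cz_1 = 3
h_1 = 3.5
cx_2 = 5.5
cy_2 = 3.5
cz_2 = 2
cx_3 = 6
cy_3 = 9.5
cz_3 = 7.5
r_3 = 0.5
cx_4 = 7.5
cy_4 = 3
cz_4 = 1
r_4 = 1.5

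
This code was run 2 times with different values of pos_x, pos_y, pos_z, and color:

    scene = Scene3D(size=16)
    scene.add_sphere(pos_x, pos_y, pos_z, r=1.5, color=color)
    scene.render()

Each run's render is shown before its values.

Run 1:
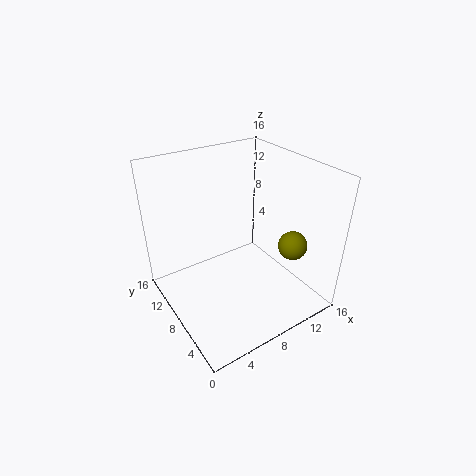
pos_x = 11.5; pos_y = 3; pos_z = 8.5; color = 'olive'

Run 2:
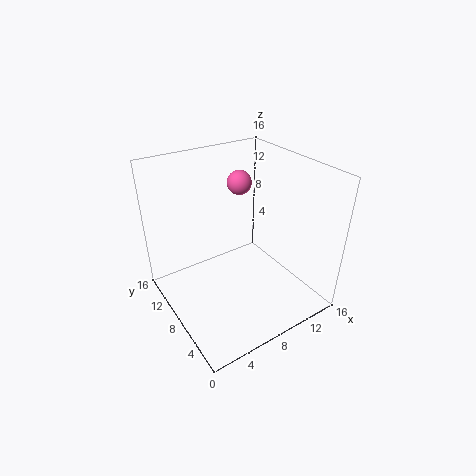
pos_x = 11.5; pos_y = 13; pos_z = 12; color = 'hotpink'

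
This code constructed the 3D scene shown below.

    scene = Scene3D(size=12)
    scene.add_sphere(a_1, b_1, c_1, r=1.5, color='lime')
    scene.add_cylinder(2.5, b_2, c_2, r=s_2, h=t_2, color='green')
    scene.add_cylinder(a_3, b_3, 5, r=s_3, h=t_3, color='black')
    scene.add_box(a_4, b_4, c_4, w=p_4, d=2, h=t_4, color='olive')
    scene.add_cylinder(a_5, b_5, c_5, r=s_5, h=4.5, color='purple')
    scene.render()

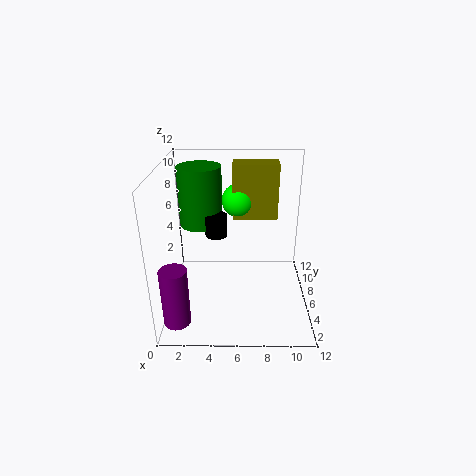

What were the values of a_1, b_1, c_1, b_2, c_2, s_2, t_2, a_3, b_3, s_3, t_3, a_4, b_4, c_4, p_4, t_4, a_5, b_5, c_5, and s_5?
a_1 = 6; b_1 = 9.5; c_1 = 8; b_2 = 10; c_2 = 5.5; s_2 = 2; t_2 = 5.5; a_3 = 4; b_3 = 8.5; s_3 = 1; t_3 = 2; a_4 = 5.5; b_4 = 8.5; c_4 = 6.5; p_4 = 4; t_4 = 5; a_5 = 1.5; b_5 = 1; c_5 = 1.5; s_5 = 1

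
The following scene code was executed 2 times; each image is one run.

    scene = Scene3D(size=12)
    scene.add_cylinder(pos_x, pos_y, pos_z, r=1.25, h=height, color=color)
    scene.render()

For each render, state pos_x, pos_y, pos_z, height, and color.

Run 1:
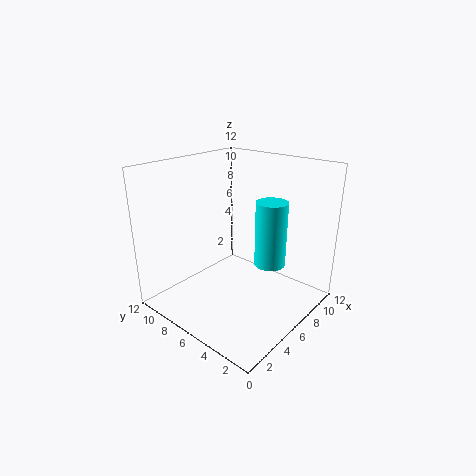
pos_x = 6.75; pos_y = 3.25; pos_z = 4.25; height = 5.25; color = 'cyan'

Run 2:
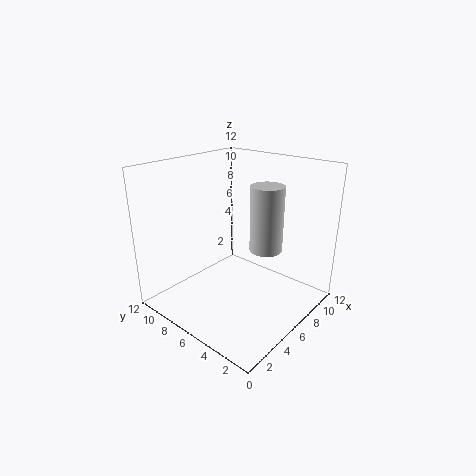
pos_x = 5.75; pos_y = 3; pos_z = 6; height = 5; color = 'lightgray'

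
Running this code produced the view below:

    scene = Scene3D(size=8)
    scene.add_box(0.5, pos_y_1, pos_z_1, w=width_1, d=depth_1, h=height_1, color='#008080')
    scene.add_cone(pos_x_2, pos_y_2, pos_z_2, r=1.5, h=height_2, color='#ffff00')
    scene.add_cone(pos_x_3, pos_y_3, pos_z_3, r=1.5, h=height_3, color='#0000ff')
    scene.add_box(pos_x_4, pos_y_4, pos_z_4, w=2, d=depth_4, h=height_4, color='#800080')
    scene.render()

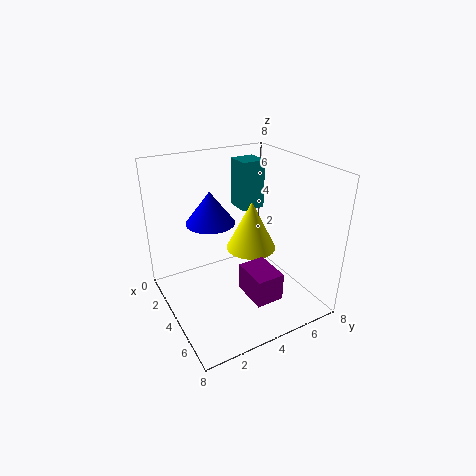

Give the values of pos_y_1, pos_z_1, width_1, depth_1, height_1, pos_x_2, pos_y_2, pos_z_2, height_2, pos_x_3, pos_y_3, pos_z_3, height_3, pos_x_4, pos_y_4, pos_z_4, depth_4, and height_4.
pos_y_1 = 5.5; pos_z_1 = 4.5; width_1 = 1.5; depth_1 = 1.5; height_1 = 3; pos_x_2 = 3; pos_y_2 = 5.5; pos_z_2 = 2.5; height_2 = 3; pos_x_3 = 1.5; pos_y_3 = 3.5; pos_z_3 = 4; height_3 = 2; pos_x_4 = 5; pos_y_4 = 3.5; pos_z_4 = 1.5; depth_4 = 1.5; height_4 = 1.5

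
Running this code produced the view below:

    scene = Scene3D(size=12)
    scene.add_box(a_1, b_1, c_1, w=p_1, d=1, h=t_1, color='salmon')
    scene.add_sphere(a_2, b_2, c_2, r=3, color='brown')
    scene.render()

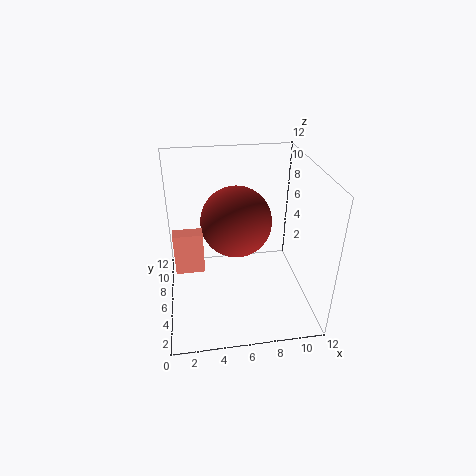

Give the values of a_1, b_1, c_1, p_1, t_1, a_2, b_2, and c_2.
a_1 = 1, b_1 = 2, c_1 = 6, p_1 = 2, t_1 = 3, a_2 = 6, b_2 = 7, c_2 = 7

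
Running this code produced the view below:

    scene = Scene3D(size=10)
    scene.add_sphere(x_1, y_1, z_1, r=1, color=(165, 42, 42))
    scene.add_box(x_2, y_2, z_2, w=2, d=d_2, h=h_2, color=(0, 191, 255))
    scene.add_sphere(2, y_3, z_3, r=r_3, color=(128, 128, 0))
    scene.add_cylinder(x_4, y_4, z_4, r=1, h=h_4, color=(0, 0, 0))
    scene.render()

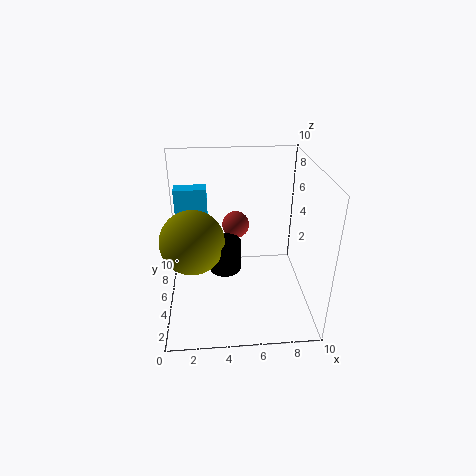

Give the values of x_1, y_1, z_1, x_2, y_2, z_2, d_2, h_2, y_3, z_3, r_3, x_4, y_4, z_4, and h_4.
x_1 = 5, y_1 = 7, z_1 = 5, x_2 = 1, y_2 = 4, z_2 = 6, d_2 = 1, h_2 = 3, y_3 = 3, z_3 = 6, r_3 = 2, x_4 = 4, y_4 = 3, z_4 = 4, h_4 = 2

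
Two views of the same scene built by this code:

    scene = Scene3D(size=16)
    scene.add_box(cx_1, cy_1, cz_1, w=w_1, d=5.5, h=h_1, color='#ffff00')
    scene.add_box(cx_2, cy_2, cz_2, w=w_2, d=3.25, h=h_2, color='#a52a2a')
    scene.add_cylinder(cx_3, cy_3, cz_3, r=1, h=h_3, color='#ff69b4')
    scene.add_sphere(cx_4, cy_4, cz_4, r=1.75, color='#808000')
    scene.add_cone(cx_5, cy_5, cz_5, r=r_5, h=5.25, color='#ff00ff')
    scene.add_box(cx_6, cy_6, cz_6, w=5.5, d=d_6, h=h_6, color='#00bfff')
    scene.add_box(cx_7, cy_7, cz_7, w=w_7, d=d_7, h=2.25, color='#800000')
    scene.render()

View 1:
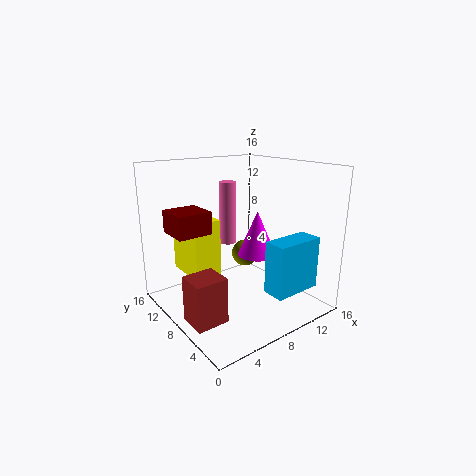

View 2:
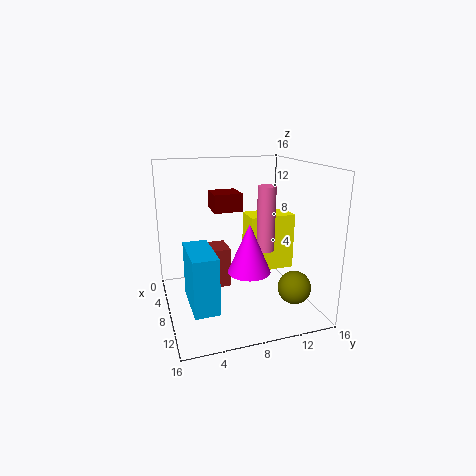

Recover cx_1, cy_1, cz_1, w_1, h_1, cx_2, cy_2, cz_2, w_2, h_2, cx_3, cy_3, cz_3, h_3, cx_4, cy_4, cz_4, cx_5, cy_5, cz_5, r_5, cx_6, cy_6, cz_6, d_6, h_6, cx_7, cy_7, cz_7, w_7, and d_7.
cx_1 = 3.75
cy_1 = 10
cz_1 = 3
w_1 = 3.25
h_1 = 6.75
cx_2 = 1
cy_2 = 5
cz_2 = 0.25
w_2 = 3.5
h_2 = 5
cx_3 = 8.75
cy_3 = 11
cz_3 = 6.5
h_3 = 7.25
cx_4 = 12.75
cy_4 = 12.75
cz_4 = 3.5
cx_5 = 11
cy_5 = 8.25
cz_5 = 5.25
r_5 = 2.25
cx_6 = 8.75
cy_6 = 1.75
cz_6 = 2.75
d_6 = 2.5
h_6 = 5.75
cx_7 = 0.25
cy_7 = 6.5
cz_7 = 9.75
w_7 = 3.5
d_7 = 3.5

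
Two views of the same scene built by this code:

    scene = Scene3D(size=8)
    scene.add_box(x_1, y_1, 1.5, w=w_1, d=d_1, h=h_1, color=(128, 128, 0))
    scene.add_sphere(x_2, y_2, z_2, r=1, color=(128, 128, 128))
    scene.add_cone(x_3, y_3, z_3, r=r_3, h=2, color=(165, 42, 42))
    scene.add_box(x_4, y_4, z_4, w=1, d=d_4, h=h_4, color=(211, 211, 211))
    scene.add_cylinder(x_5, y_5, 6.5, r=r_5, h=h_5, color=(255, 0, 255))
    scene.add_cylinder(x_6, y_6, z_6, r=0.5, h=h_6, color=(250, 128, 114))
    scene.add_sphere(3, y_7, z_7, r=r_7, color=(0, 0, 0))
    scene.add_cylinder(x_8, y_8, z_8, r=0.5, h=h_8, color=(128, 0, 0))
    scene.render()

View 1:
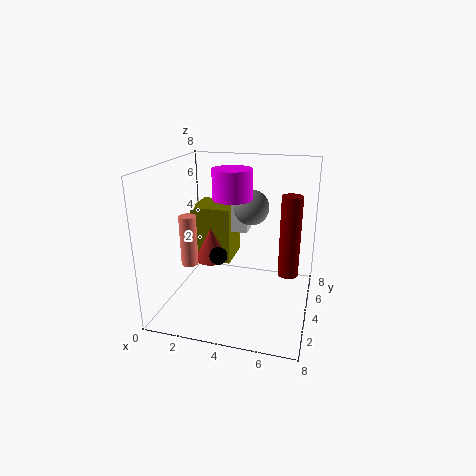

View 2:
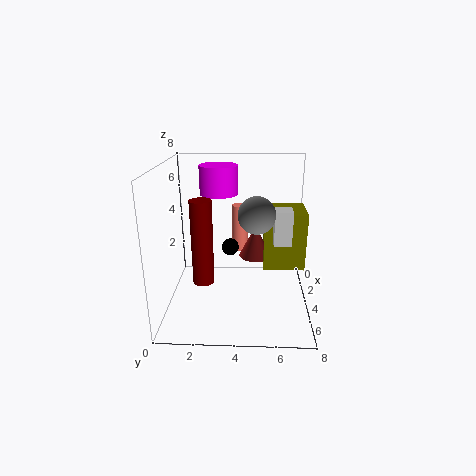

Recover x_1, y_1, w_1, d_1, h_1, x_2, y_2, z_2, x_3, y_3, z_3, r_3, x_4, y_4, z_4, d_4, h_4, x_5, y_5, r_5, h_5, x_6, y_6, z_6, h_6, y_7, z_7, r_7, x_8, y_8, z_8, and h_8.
x_1 = 0.5; y_1 = 5.5; w_1 = 2.5; d_1 = 2.5; h_1 = 3.5; x_2 = 4.5; y_2 = 5; z_2 = 5.5; x_3 = 2; y_3 = 5; z_3 = 2; r_3 = 1; x_4 = 3; y_4 = 6; z_4 = 3.5; d_4 = 1; h_4 = 2; x_5 = 4; y_5 = 3; r_5 = 1; h_5 = 1.5; x_6 = 1; y_6 = 4; z_6 = 2; h_6 = 3; y_7 = 3.5; z_7 = 3; r_7 = 0.5; x_8 = 7; y_8 = 2.5; z_8 = 3; h_8 = 4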